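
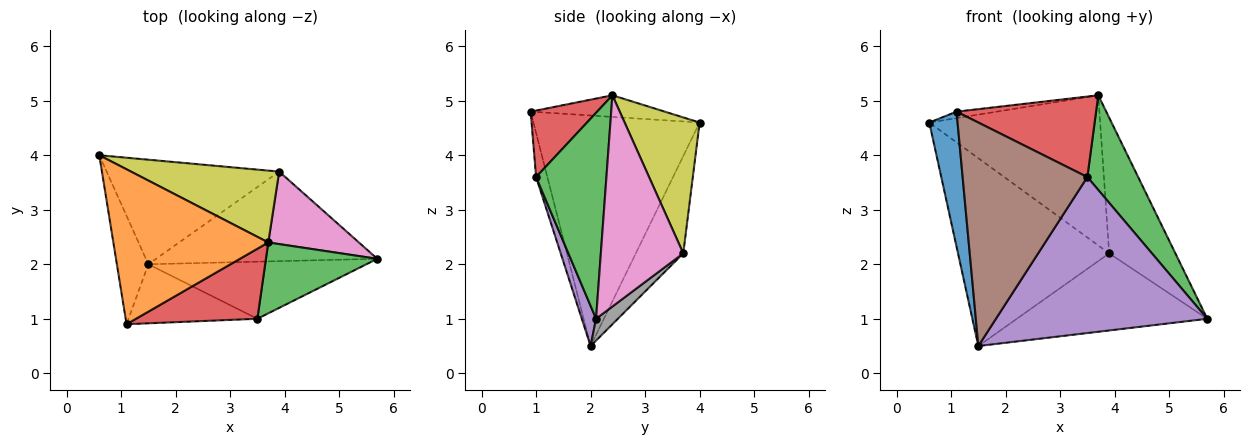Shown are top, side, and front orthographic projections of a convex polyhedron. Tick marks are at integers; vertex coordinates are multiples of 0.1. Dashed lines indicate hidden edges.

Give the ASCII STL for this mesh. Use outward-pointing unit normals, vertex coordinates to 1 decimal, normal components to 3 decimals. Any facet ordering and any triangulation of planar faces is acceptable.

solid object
 facet normal -0.977 -0.166 -0.133
  outer loop
   vertex 1.5 2.0 0.5
   vertex 1.1 0.9 4.8
   vertex 0.6 4.0 4.6
  endloop
 endfacet
 facet normal -0.138 0.042 0.990
  outer loop
   vertex 3.7 2.4 5.1
   vertex 0.6 4.0 4.6
   vertex 1.1 0.9 4.8
  endloop
 endfacet
 facet normal 0.743 -0.536 0.401
  outer loop
   vertex 3.5 1.0 3.6
   vertex 5.7 2.1 1.0
   vertex 3.7 2.4 5.1
  endloop
 endfacet
 facet normal 0.338 -0.710 0.618
  outer loop
   vertex 3.5 1.0 3.6
   vertex 3.7 2.4 5.1
   vertex 1.1 0.9 4.8
  endloop
 endfacet
 facet normal 0.063 -0.937 -0.343
  outer loop
   vertex 3.5 1.0 3.6
   vertex 1.5 2.0 0.5
   vertex 5.7 2.1 1.0
  endloop
 endfacet
 facet normal -0.087 -0.963 -0.254
  outer loop
   vertex 3.5 1.0 3.6
   vertex 1.1 0.9 4.8
   vertex 1.5 2.0 0.5
  endloop
 endfacet
 facet normal 0.739 0.594 0.317
  outer loop
   vertex 3.9 3.7 2.2
   vertex 3.7 2.4 5.1
   vertex 5.7 2.1 1.0
  endloop
 endfacet
 facet normal 0.074 0.651 -0.756
  outer loop
   vertex 3.9 3.7 2.2
   vertex 5.7 2.1 1.0
   vertex 1.5 2.0 0.5
  endloop
 endfacet
 facet normal 0.368 0.839 0.401
  outer loop
   vertex 3.9 3.7 2.2
   vertex 0.6 4.0 4.6
   vertex 3.7 2.4 5.1
  endloop
 endfacet
 facet normal -0.265 0.843 -0.469
  outer loop
   vertex 3.9 3.7 2.2
   vertex 1.5 2.0 0.5
   vertex 0.6 4.0 4.6
  endloop
 endfacet
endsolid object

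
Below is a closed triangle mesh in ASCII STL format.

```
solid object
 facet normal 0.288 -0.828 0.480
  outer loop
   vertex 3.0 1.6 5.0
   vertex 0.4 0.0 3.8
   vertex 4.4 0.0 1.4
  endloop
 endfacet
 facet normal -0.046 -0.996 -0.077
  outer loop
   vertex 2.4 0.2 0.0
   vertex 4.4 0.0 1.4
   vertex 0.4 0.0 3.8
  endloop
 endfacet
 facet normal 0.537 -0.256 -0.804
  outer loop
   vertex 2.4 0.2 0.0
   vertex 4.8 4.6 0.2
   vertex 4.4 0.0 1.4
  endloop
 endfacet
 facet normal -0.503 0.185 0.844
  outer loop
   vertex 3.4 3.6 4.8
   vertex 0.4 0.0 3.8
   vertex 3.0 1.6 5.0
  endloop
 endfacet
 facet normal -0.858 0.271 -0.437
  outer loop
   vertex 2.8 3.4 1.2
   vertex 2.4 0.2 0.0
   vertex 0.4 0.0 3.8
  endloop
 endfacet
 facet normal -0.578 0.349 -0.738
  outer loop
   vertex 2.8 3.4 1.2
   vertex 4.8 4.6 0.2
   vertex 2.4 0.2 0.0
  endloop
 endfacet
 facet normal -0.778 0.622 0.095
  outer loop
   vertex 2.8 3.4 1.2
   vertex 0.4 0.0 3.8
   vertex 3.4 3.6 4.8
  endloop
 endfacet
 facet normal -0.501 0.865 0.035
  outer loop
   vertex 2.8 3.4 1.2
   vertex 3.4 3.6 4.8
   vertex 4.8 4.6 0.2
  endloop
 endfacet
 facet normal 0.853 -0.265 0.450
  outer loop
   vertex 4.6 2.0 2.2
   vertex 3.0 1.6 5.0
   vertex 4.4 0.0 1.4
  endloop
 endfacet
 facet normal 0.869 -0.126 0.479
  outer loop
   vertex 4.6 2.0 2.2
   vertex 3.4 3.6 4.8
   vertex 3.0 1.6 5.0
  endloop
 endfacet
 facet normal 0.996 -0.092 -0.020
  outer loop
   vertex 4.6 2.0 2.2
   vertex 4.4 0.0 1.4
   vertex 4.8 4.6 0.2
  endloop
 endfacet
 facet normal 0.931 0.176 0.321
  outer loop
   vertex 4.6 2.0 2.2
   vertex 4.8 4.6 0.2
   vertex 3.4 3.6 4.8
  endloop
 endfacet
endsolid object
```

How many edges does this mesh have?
18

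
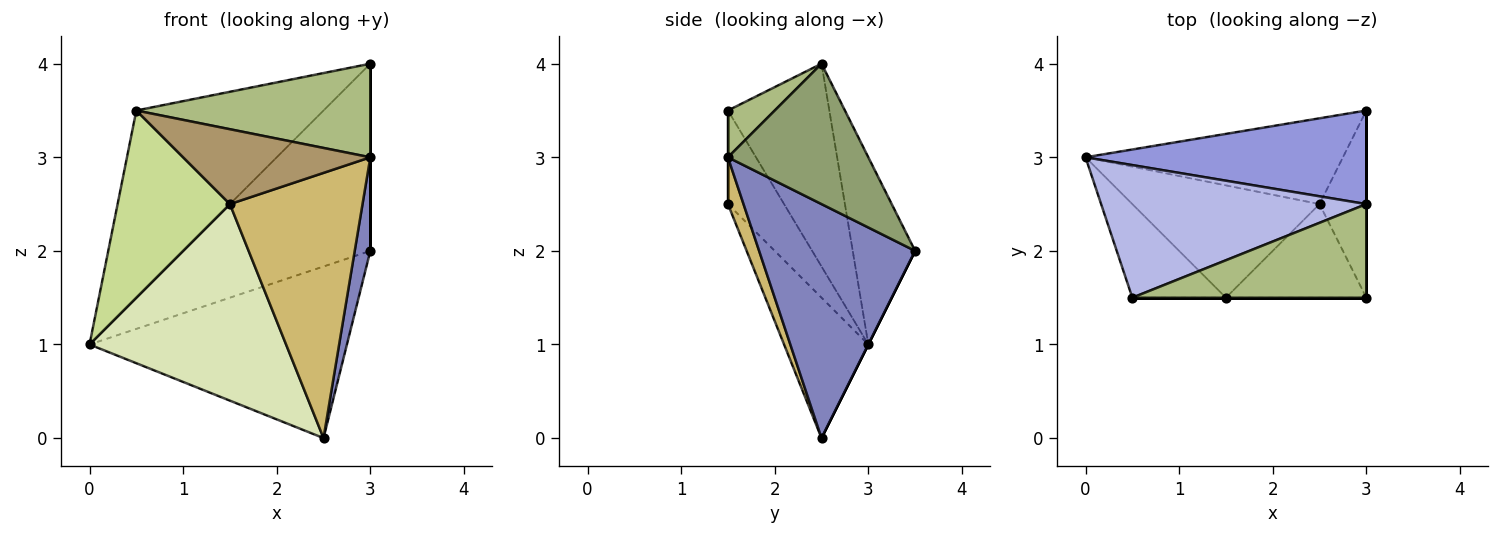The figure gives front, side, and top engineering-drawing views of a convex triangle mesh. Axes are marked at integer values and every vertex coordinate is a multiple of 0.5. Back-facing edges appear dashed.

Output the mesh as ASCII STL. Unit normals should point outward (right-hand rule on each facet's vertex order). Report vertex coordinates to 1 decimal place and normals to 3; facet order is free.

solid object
 facet normal 0.000 0.894 -0.447
  outer loop
   vertex 2.5 2.5 0.0
   vertex 0.0 3.0 1.0
   vertex 3.0 3.5 2.0
  endloop
 endfacet
 facet normal 0.976 -0.098 -0.195
  outer loop
   vertex 3.0 1.5 3.0
   vertex 2.5 2.5 0.0
   vertex 3.0 3.5 2.0
  endloop
 endfacet
 facet normal -0.286 0.857 0.429
  outer loop
   vertex 3.0 2.5 4.0
   vertex 3.0 3.5 2.0
   vertex 0.0 3.0 1.0
  endloop
 endfacet
 facet normal -0.404 0.746 0.529
  outer loop
   vertex 3.0 2.5 4.0
   vertex 0.0 3.0 1.0
   vertex 0.5 1.5 3.5
  endloop
 endfacet
 facet normal 1.000 0.000 0.000
  outer loop
   vertex 3.0 2.5 4.0
   vertex 3.0 1.5 3.0
   vertex 3.0 3.5 2.0
  endloop
 endfacet
 facet normal 0.140 -0.700 0.700
  outer loop
   vertex 3.0 2.5 4.0
   vertex 0.5 1.5 3.5
   vertex 3.0 1.5 3.0
  endloop
 endfacet
 facet normal -0.408 -0.816 -0.408
  outer loop
   vertex 1.5 1.5 2.5
   vertex 0.5 1.5 3.5
   vertex 0.0 3.0 1.0
  endloop
 endfacet
 facet normal -0.349 -0.814 -0.465
  outer loop
   vertex 1.5 1.5 2.5
   vertex 0.0 3.0 1.0
   vertex 2.5 2.5 0.0
  endloop
 endfacet
 facet normal 0.000 -1.000 0.000
  outer loop
   vertex 1.5 1.5 2.5
   vertex 3.0 1.5 3.0
   vertex 0.5 1.5 3.5
  endloop
 endfacet
 facet normal 0.110 -0.937 -0.331
  outer loop
   vertex 1.5 1.5 2.5
   vertex 2.5 2.5 0.0
   vertex 3.0 1.5 3.0
  endloop
 endfacet
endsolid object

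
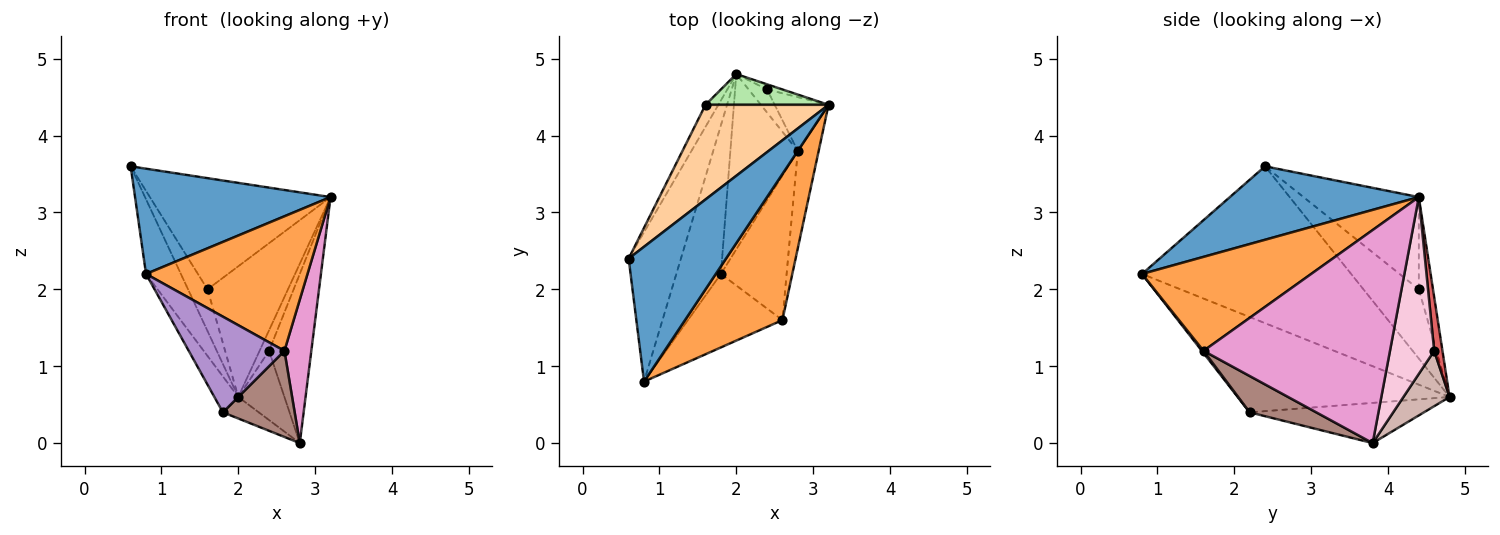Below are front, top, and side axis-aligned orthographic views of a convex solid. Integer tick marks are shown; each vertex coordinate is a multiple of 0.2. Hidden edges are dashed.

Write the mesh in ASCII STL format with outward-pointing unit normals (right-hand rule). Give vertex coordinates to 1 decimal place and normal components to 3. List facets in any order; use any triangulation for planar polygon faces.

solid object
 facet normal 0.511 -0.529 0.678
  outer loop
   vertex 0.8 0.8 2.2
   vertex 3.2 4.4 3.2
   vertex 0.6 2.4 3.6
  endloop
 endfacet
 facet normal -0.937 0.156 -0.312
  outer loop
   vertex 2.0 4.8 0.6
   vertex 0.8 0.8 2.2
   vertex 0.6 2.4 3.6
  endloop
 endfacet
 facet normal 0.579 -0.552 0.600
  outer loop
   vertex 2.6 1.6 1.2
   vertex 3.2 4.4 3.2
   vertex 0.8 0.8 2.2
  endloop
 endfacet
 facet normal -0.437 0.685 0.583
  outer loop
   vertex 1.6 4.4 2.0
   vertex 0.6 2.4 3.6
   vertex 3.2 4.4 3.2
  endloop
 endfacet
 facet normal -0.929 0.327 -0.172
  outer loop
   vertex 1.6 4.4 2.0
   vertex 2.0 4.8 0.6
   vertex 0.6 2.4 3.6
  endloop
 endfacet
 facet normal -0.169 0.959 0.226
  outer loop
   vertex 1.6 4.4 2.0
   vertex 3.2 4.4 3.2
   vertex 2.0 4.8 0.6
  endloop
 endfacet
 facet normal 0.647 0.740 -0.185
  outer loop
   vertex 2.4 4.6 1.2
   vertex 2.0 4.8 0.6
   vertex 3.2 4.4 3.2
  endloop
 endfacet
 facet normal -0.901 0.102 -0.421
  outer loop
   vertex 1.8 2.2 0.4
   vertex 0.8 0.8 2.2
   vertex 2.0 4.8 0.6
  endloop
 endfacet
 facet normal 0.014 -0.793 -0.609
  outer loop
   vertex 1.8 2.2 0.4
   vertex 2.6 1.6 1.2
   vertex 0.8 0.8 2.2
  endloop
 endfacet
 facet normal -0.509 0.105 -0.854
  outer loop
   vertex 2.8 3.8 0.0
   vertex 1.8 2.2 0.4
   vertex 2.0 4.8 0.6
  endloop
 endfacet
 facet normal 0.429 -0.462 -0.776
  outer loop
   vertex 2.8 3.8 0.0
   vertex 2.6 1.6 1.2
   vertex 1.8 2.2 0.4
  endloop
 endfacet
 facet normal 0.688 0.688 -0.229
  outer loop
   vertex 2.8 3.8 0.0
   vertex 2.0 4.8 0.6
   vertex 2.4 4.6 1.2
  endloop
 endfacet
 facet normal 0.985 -0.142 -0.096
  outer loop
   vertex 2.8 3.8 0.0
   vertex 3.2 4.4 3.2
   vertex 2.6 1.6 1.2
  endloop
 endfacet
 facet normal 0.706 0.675 -0.215
  outer loop
   vertex 2.8 3.8 0.0
   vertex 2.4 4.6 1.2
   vertex 3.2 4.4 3.2
  endloop
 endfacet
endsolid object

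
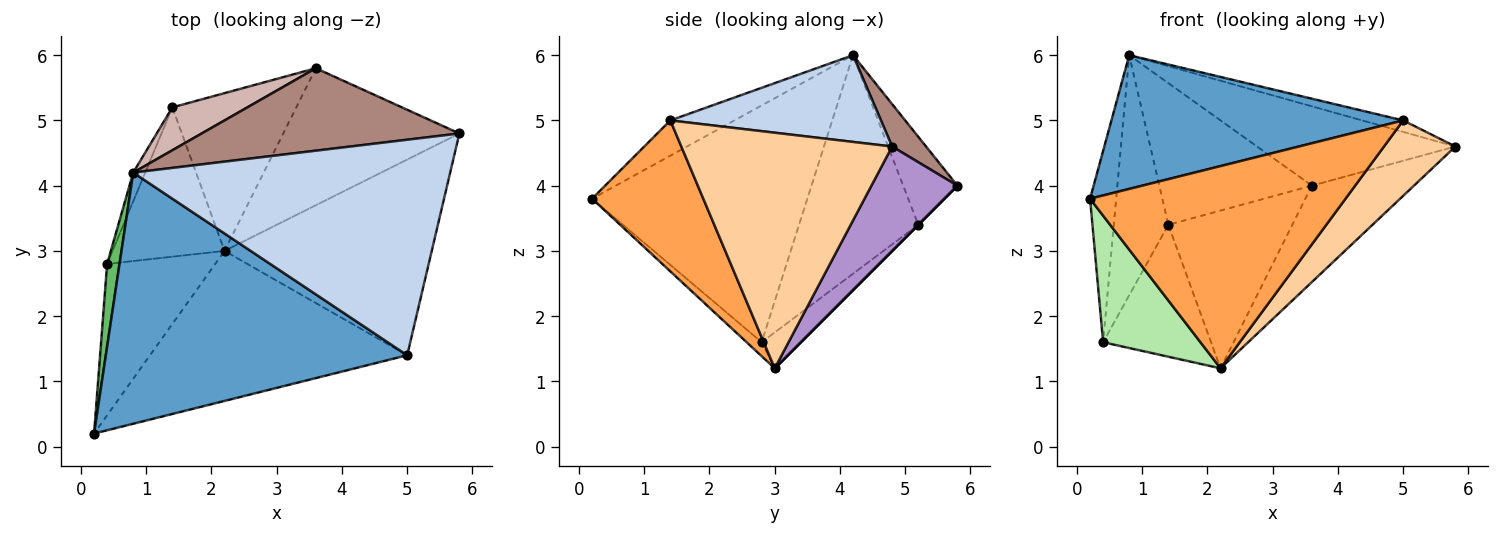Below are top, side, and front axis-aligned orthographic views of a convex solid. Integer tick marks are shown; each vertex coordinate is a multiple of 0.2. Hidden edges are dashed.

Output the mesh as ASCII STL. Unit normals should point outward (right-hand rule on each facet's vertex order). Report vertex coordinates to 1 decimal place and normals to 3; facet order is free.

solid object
 facet normal -0.103 -0.468 0.878
  outer loop
   vertex 5.0 1.4 5.0
   vertex 0.8 4.2 6.0
   vertex 0.2 0.2 3.8
  endloop
 endfacet
 facet normal 0.264 0.051 0.963
  outer loop
   vertex 5.0 1.4 5.0
   vertex 5.8 4.8 4.6
   vertex 0.8 4.2 6.0
  endloop
 endfacet
 facet normal 0.330 -0.758 -0.562
  outer loop
   vertex 5.0 1.4 5.0
   vertex 0.2 0.2 3.8
   vertex 2.2 3.0 1.2
  endloop
 endfacet
 facet normal 0.728 -0.247 -0.640
  outer loop
   vertex 5.0 1.4 5.0
   vertex 2.2 3.0 1.2
   vertex 5.8 4.8 4.6
  endloop
 endfacet
 facet normal -0.991 0.120 0.052
  outer loop
   vertex 0.4 2.8 1.6
   vertex 0.2 0.2 3.8
   vertex 0.8 4.2 6.0
  endloop
 endfacet
 facet normal -0.099 -0.638 -0.763
  outer loop
   vertex 0.4 2.8 1.6
   vertex 2.2 3.0 1.2
   vertex 0.2 0.2 3.8
  endloop
 endfacet
 facet normal -0.908 0.416 -0.050
  outer loop
   vertex 1.4 5.2 3.4
   vertex 0.4 2.8 1.6
   vertex 0.8 4.2 6.0
  endloop
 endfacet
 facet normal -0.233 0.644 -0.729
  outer loop
   vertex 1.4 5.2 3.4
   vertex 2.2 3.0 1.2
   vertex 0.4 2.8 1.6
  endloop
 endfacet
 facet normal 0.436 0.518 -0.736
  outer loop
   vertex 3.6 5.8 4.0
   vertex 5.8 4.8 4.6
   vertex 2.2 3.0 1.2
  endloop
 endfacet
 facet normal 0.000 0.707 -0.707
  outer loop
   vertex 3.6 5.8 4.0
   vertex 2.2 3.0 1.2
   vertex 1.4 5.2 3.4
  endloop
 endfacet
 facet normal 0.118 0.688 0.716
  outer loop
   vertex 3.6 5.8 4.0
   vertex 0.8 4.2 6.0
   vertex 5.8 4.8 4.6
  endloop
 endfacet
 facet normal -0.322 0.906 0.274
  outer loop
   vertex 3.6 5.8 4.0
   vertex 1.4 5.2 3.4
   vertex 0.8 4.2 6.0
  endloop
 endfacet
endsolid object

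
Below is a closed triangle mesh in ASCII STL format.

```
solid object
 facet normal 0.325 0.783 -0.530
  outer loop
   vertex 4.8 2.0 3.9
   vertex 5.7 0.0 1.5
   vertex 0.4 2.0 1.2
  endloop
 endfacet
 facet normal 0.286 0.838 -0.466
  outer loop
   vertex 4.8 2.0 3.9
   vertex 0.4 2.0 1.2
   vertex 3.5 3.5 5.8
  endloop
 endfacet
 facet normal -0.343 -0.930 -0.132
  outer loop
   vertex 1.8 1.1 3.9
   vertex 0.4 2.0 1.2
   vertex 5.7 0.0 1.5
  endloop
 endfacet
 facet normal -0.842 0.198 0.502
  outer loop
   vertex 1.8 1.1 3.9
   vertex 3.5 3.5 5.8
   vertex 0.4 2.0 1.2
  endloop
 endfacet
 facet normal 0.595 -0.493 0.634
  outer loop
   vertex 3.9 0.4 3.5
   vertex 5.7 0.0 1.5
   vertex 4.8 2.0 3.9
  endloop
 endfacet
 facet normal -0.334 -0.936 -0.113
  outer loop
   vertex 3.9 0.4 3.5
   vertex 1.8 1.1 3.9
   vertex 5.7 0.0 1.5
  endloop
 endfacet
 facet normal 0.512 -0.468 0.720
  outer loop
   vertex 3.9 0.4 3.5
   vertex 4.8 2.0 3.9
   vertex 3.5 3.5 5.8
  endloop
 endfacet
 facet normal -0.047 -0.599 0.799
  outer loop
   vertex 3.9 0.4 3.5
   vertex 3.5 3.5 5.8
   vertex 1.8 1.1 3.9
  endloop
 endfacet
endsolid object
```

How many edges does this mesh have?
12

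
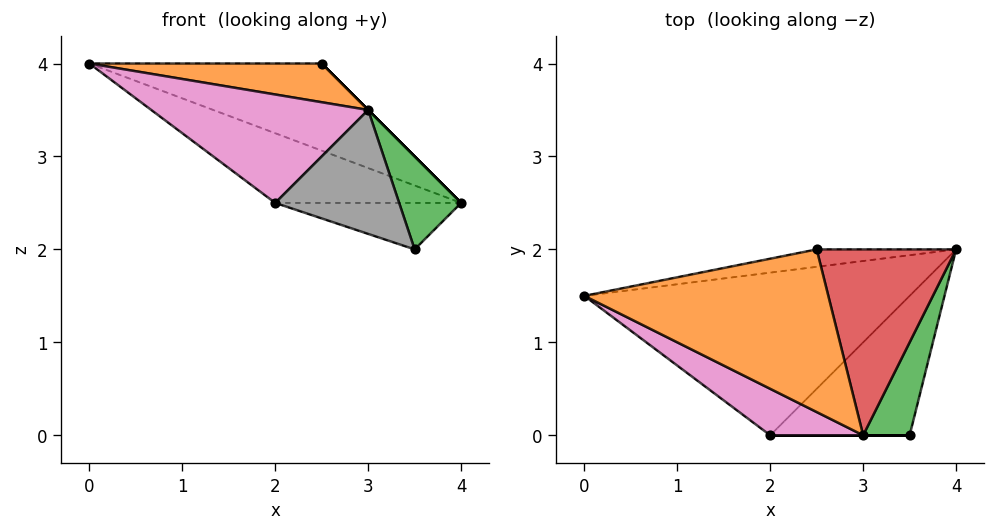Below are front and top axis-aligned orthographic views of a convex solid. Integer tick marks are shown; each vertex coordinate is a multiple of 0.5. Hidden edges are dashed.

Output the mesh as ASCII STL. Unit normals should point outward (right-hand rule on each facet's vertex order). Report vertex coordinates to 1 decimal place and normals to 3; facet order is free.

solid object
 facet normal -0.192 0.962 -0.192
  outer loop
   vertex 2.5 2.0 4.0
   vertex 4.0 2.0 2.5
   vertex 0.0 1.5 4.0
  endloop
 endfacet
 facet normal 0.046 -0.231 0.972
  outer loop
   vertex 3.0 0.0 3.5
   vertex 2.5 2.0 4.0
   vertex 0.0 1.5 4.0
  endloop
 endfacet
 facet normal 0.905 -0.302 0.302
  outer loop
   vertex 3.0 0.0 3.5
   vertex 3.5 0.0 2.0
   vertex 4.0 2.0 2.5
  endloop
 endfacet
 facet normal 0.707 0.000 0.707
  outer loop
   vertex 3.0 0.0 3.5
   vertex 4.0 2.0 2.5
   vertex 2.5 2.0 4.0
  endloop
 endfacet
 facet normal -0.367 0.367 -0.855
  outer loop
   vertex 2.0 0.0 2.5
   vertex 0.0 1.5 4.0
   vertex 4.0 2.0 2.5
  endloop
 endfacet
 facet normal -0.302 0.302 -0.905
  outer loop
   vertex 2.0 0.0 2.5
   vertex 4.0 2.0 2.5
   vertex 3.5 0.0 2.0
  endloop
 endfacet
 facet normal -0.367 -0.855 0.367
  outer loop
   vertex 2.0 0.0 2.5
   vertex 3.0 0.0 3.5
   vertex 0.0 1.5 4.0
  endloop
 endfacet
 facet normal 0.000 -1.000 0.000
  outer loop
   vertex 2.0 0.0 2.5
   vertex 3.5 0.0 2.0
   vertex 3.0 0.0 3.5
  endloop
 endfacet
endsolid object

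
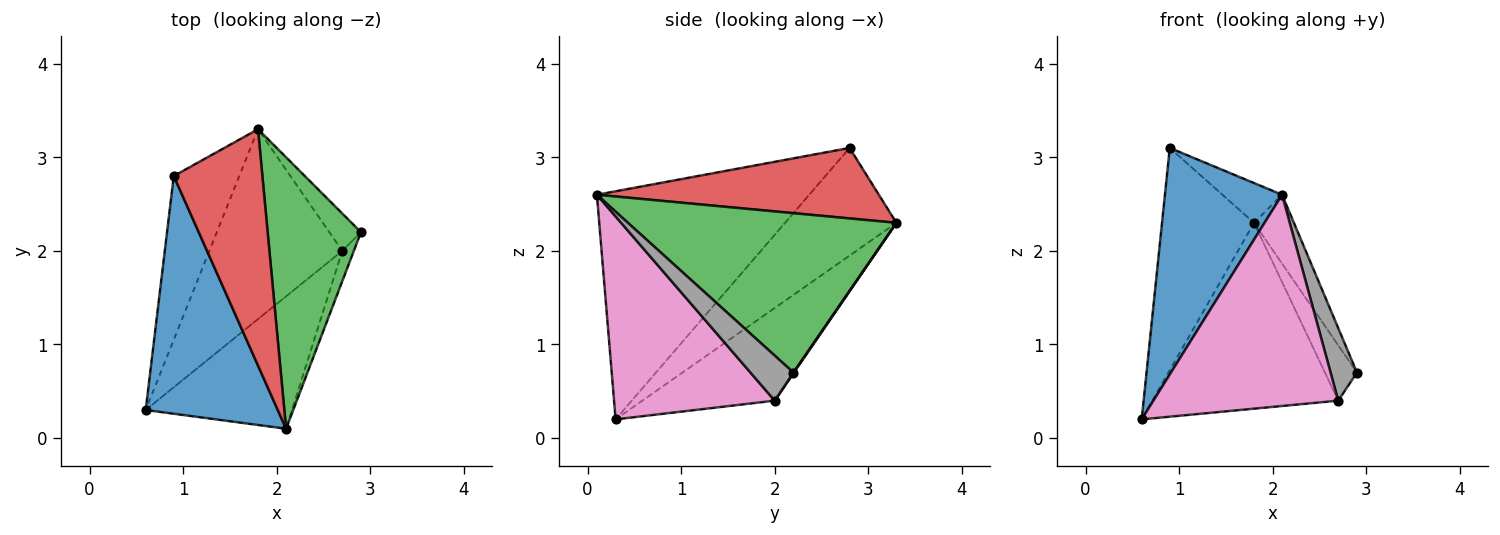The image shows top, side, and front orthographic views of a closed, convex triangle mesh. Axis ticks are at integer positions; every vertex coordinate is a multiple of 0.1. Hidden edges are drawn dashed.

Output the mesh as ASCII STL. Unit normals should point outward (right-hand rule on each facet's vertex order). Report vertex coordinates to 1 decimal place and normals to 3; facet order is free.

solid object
 facet normal -0.781 -0.431 0.452
  outer loop
   vertex 2.1 0.1 2.6
   vertex 0.9 2.8 3.1
   vertex 0.6 0.3 0.2
  endloop
 endfacet
 facet normal -0.698 0.577 -0.425
  outer loop
   vertex 1.8 3.3 2.3
   vertex 0.6 0.3 0.2
   vertex 0.9 2.8 3.1
  endloop
 endfacet
 facet normal 0.856 0.127 0.501
  outer loop
   vertex 1.8 3.3 2.3
   vertex 2.1 0.1 2.6
   vertex 2.9 2.2 0.7
  endloop
 endfacet
 facet normal 0.617 0.131 0.776
  outer loop
   vertex 1.8 3.3 2.3
   vertex 0.9 2.8 3.1
   vertex 2.1 0.1 2.6
  endloop
 endfacet
 facet normal -0.446 0.626 -0.640
  outer loop
   vertex 2.7 2.0 0.4
   vertex 0.6 0.3 0.2
   vertex 1.8 3.3 2.3
  endloop
 endfacet
 facet normal 0.013 0.828 -0.561
  outer loop
   vertex 2.7 2.0 0.4
   vertex 1.8 3.3 2.3
   vertex 2.9 2.2 0.7
  endloop
 endfacet
 facet normal 0.593 -0.682 -0.428
  outer loop
   vertex 2.7 2.0 0.4
   vertex 2.1 0.1 2.6
   vertex 0.6 0.3 0.2
  endloop
 endfacet
 facet normal 0.832 -0.511 -0.214
  outer loop
   vertex 2.7 2.0 0.4
   vertex 2.9 2.2 0.7
   vertex 2.1 0.1 2.6
  endloop
 endfacet
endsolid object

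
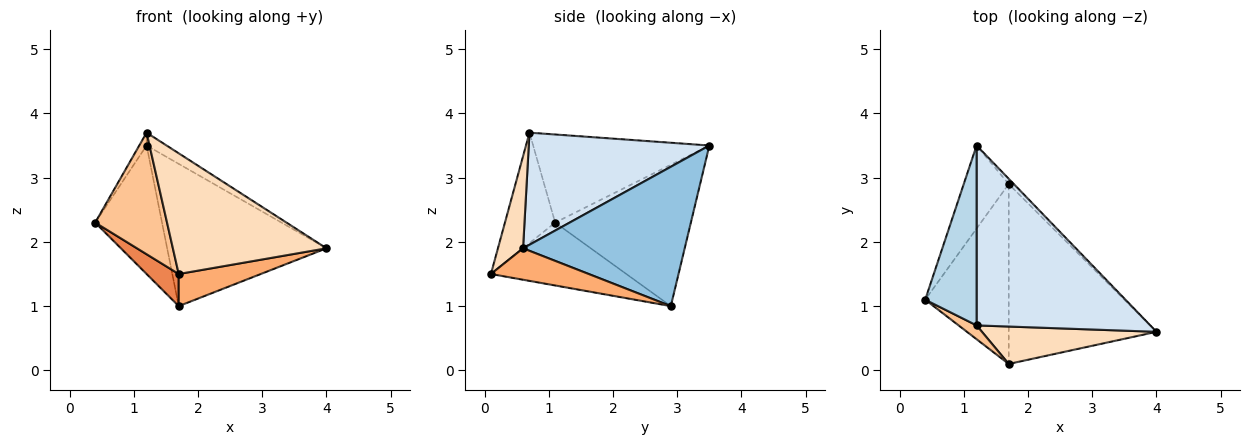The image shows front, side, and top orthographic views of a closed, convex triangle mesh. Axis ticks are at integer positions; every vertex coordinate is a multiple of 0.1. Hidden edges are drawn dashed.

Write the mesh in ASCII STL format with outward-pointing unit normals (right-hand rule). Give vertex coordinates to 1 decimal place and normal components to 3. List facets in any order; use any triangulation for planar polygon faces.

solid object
 facet normal -0.863 0.425 -0.274
  outer loop
   vertex 1.7 2.9 1.0
   vertex 0.4 1.1 2.3
   vertex 1.2 3.5 3.5
  endloop
 endfacet
 facet normal 0.712 0.702 -0.026
  outer loop
   vertex 1.7 2.9 1.0
   vertex 1.2 3.5 3.5
   vertex 4.0 0.6 1.9
  endloop
 endfacet
 facet normal -0.863 0.036 0.504
  outer loop
   vertex 1.2 0.7 3.7
   vertex 1.2 3.5 3.5
   vertex 0.4 1.1 2.3
  endloop
 endfacet
 facet normal 0.541 0.060 0.839
  outer loop
   vertex 1.2 0.7 3.7
   vertex 4.0 0.6 1.9
   vertex 1.2 3.5 3.5
  endloop
 endfacet
 facet normal -0.595 -0.141 -0.791
  outer loop
   vertex 1.7 0.1 1.5
   vertex 0.4 1.1 2.3
   vertex 1.7 2.9 1.0
  endloop
 endfacet
 facet normal 0.205 -0.172 -0.964
  outer loop
   vertex 1.7 0.1 1.5
   vertex 1.7 2.9 1.0
   vertex 4.0 0.6 1.9
  endloop
 endfacet
 facet normal -0.571 -0.816 0.093
  outer loop
   vertex 1.7 0.1 1.5
   vertex 1.2 0.7 3.7
   vertex 0.4 1.1 2.3
  endloop
 endfacet
 facet normal 0.154 -0.944 0.292
  outer loop
   vertex 1.7 0.1 1.5
   vertex 4.0 0.6 1.9
   vertex 1.2 0.7 3.7
  endloop
 endfacet
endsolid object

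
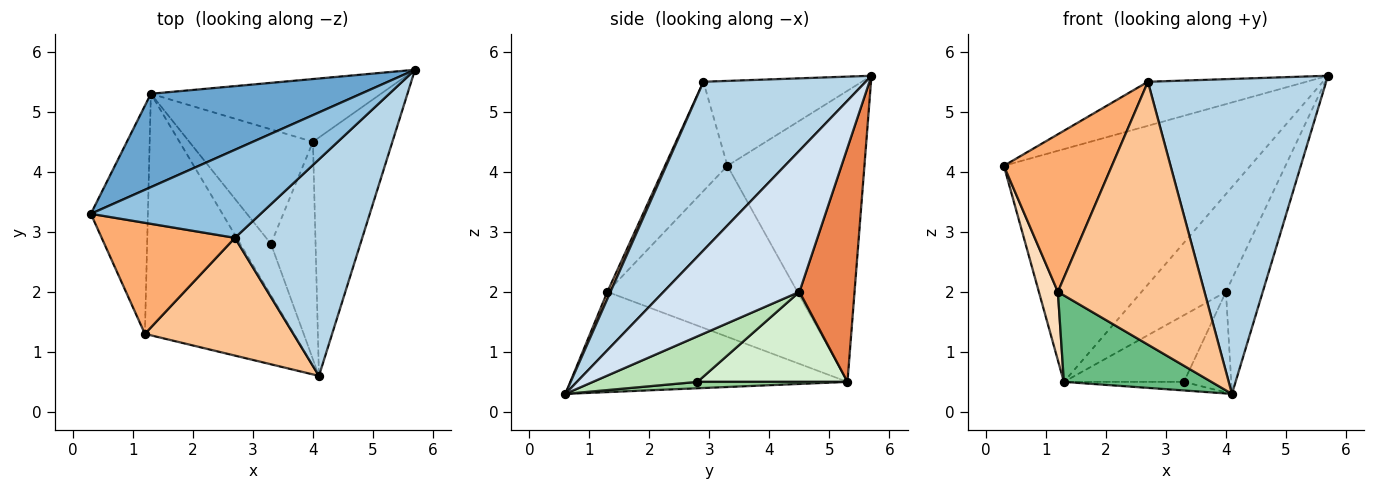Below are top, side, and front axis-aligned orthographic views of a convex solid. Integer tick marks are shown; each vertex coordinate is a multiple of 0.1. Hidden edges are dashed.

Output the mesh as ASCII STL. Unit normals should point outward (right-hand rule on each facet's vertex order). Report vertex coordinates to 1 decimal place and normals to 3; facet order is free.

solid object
 facet normal -0.458 0.825 0.331
  outer loop
   vertex 1.3 5.3 0.5
   vertex 0.3 3.3 4.1
   vertex 5.7 5.7 5.6
  endloop
 endfacet
 facet normal -0.408 0.408 0.816
  outer loop
   vertex 2.7 2.9 5.5
   vertex 5.7 5.7 5.6
   vertex 0.3 3.3 4.1
  endloop
 endfacet
 facet normal 0.600 -0.659 0.453
  outer loop
   vertex 2.7 2.9 5.5
   vertex 4.1 0.6 0.3
   vertex 5.7 5.7 5.6
  endloop
 endfacet
 facet normal 0.848 0.230 -0.477
  outer loop
   vertex 4.0 4.5 2.0
   vertex 5.7 5.7 5.6
   vertex 4.1 0.6 0.3
  endloop
 endfacet
 facet normal 0.481 0.738 -0.473
  outer loop
   vertex 4.0 4.5 2.0
   vertex 1.3 5.3 0.5
   vertex 5.7 5.7 5.6
  endloop
 endfacet
 facet normal -0.427 -0.739 0.521
  outer loop
   vertex 1.2 1.3 2.0
   vertex 2.7 2.9 5.5
   vertex 0.3 3.3 4.1
  endloop
 endfacet
 facet normal 0.019 -0.912 0.409
  outer loop
   vertex 1.2 1.3 2.0
   vertex 4.1 0.6 0.3
   vertex 2.7 2.9 5.5
  endloop
 endfacet
 facet normal -0.944 -0.094 -0.315
  outer loop
   vertex 1.2 1.3 2.0
   vertex 0.3 3.3 4.1
   vertex 1.3 5.3 0.5
  endloop
 endfacet
 facet normal -0.535 -0.285 -0.795
  outer loop
   vertex 1.2 1.3 2.0
   vertex 1.3 5.3 0.5
   vertex 4.1 0.6 0.3
  endloop
 endfacet
 facet normal 0.201 0.161 -0.966
  outer loop
   vertex 3.3 2.8 0.5
   vertex 4.1 0.6 0.3
   vertex 1.3 5.3 0.5
  endloop
 endfacet
 facet normal 0.680 0.308 -0.666
  outer loop
   vertex 3.3 2.8 0.5
   vertex 4.0 4.5 2.0
   vertex 4.1 0.6 0.3
  endloop
 endfacet
 facet normal 0.533 0.426 -0.731
  outer loop
   vertex 3.3 2.8 0.5
   vertex 1.3 5.3 0.5
   vertex 4.0 4.5 2.0
  endloop
 endfacet
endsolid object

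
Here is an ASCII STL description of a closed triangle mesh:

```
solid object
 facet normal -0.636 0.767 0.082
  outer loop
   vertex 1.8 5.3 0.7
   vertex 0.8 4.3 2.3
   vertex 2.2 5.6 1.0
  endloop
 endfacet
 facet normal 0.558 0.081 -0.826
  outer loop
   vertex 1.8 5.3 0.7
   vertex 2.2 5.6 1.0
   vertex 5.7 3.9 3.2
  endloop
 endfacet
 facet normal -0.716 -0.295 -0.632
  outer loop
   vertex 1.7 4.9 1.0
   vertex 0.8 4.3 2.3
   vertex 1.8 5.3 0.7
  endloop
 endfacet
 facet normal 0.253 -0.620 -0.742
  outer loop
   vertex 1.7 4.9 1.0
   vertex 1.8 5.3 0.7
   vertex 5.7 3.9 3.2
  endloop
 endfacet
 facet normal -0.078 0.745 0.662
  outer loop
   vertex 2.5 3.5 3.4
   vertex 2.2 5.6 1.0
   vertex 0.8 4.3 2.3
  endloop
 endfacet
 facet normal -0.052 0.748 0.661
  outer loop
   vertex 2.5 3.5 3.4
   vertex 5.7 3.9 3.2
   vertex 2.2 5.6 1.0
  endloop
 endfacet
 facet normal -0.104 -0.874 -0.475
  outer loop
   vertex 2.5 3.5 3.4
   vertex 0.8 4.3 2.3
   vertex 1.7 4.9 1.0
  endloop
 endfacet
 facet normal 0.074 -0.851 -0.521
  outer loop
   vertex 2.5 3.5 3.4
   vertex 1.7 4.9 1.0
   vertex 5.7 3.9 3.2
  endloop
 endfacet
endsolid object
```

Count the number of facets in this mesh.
8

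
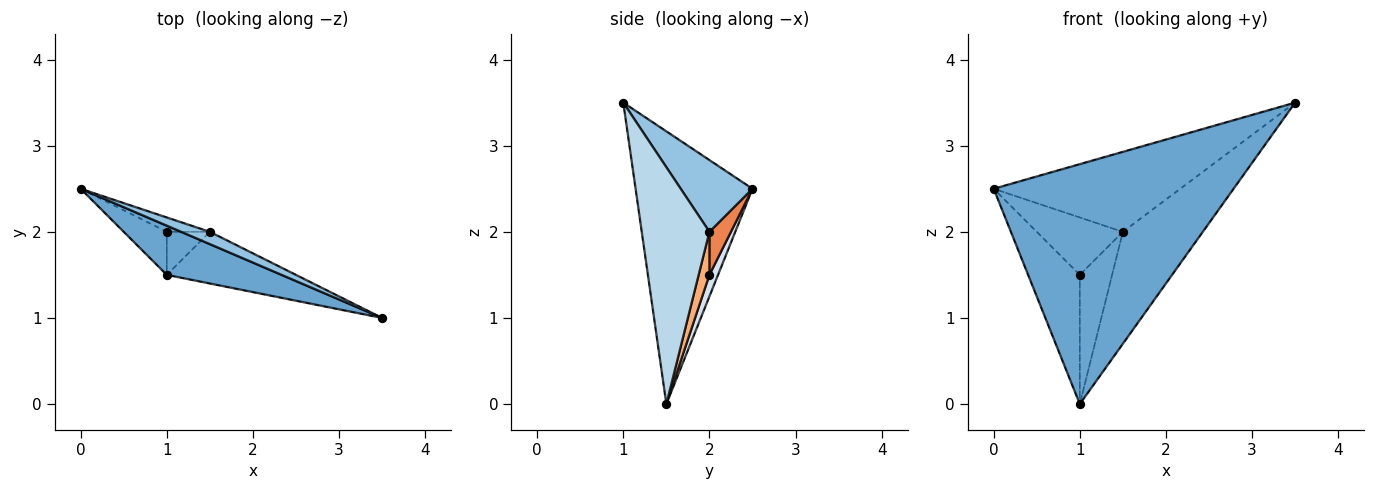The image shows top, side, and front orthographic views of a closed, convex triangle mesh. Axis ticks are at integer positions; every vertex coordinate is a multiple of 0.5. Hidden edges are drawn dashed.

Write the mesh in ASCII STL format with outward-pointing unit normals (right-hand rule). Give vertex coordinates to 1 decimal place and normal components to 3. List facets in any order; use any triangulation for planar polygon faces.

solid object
 facet normal -0.431 -0.884 0.181
  outer loop
   vertex 1.0 1.5 0.0
   vertex 3.5 1.0 3.5
   vertex 0.0 2.5 2.5
  endloop
 endfacet
 facet normal 0.355 0.924 0.142
  outer loop
   vertex 1.5 2.0 2.0
   vertex 0.0 2.5 2.5
   vertex 3.5 1.0 3.5
  endloop
 endfacet
 facet normal 0.609 0.720 -0.332
  outer loop
   vertex 1.5 2.0 2.0
   vertex 3.5 1.0 3.5
   vertex 1.0 1.5 0.0
  endloop
 endfacet
 facet normal 0.156 0.937 -0.312
  outer loop
   vertex 1.0 2.0 1.5
   vertex 1.0 1.5 0.0
   vertex 0.0 2.5 2.5
  endloop
 endfacet
 facet normal 0.236 0.943 -0.236
  outer loop
   vertex 1.0 2.0 1.5
   vertex 0.0 2.5 2.5
   vertex 1.5 2.0 2.0
  endloop
 endfacet
 facet normal 0.302 0.905 -0.302
  outer loop
   vertex 1.0 2.0 1.5
   vertex 1.5 2.0 2.0
   vertex 1.0 1.5 0.0
  endloop
 endfacet
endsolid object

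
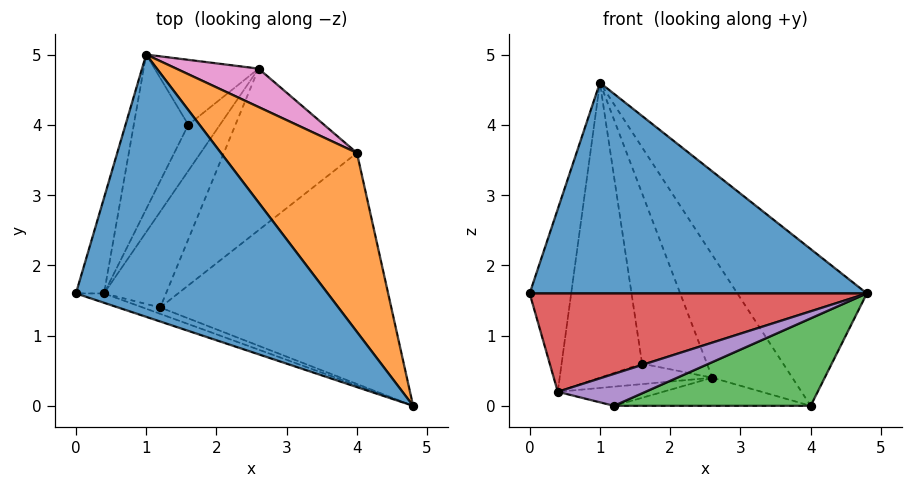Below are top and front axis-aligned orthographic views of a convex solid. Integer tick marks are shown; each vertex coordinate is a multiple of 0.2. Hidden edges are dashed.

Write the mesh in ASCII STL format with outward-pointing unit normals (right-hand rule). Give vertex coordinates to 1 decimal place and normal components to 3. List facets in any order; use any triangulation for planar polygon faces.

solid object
 facet normal -0.204 -0.613 0.763
  outer loop
   vertex 1.0 5.0 4.6
   vertex 0.0 1.6 1.6
   vertex 4.8 0.0 1.6
  endloop
 endfacet
 facet normal 0.825 0.372 0.425
  outer loop
   vertex 4.0 3.6 0.0
   vertex 1.0 5.0 4.6
   vertex 4.8 0.0 1.6
  endloop
 endfacet
 facet normal 0.268 -0.341 -0.901
  outer loop
   vertex 4.0 3.6 0.0
   vertex 4.8 0.0 1.6
   vertex 1.2 1.4 0.0
  endloop
 endfacet
 facet normal -0.315 -0.945 -0.090
  outer loop
   vertex 0.4 1.6 0.2
   vertex 4.8 0.0 1.6
   vertex 0.0 1.6 1.6
  endloop
 endfacet
 facet normal -0.282 -0.941 -0.188
  outer loop
   vertex 0.4 1.6 0.2
   vertex 1.2 1.4 0.0
   vertex 4.8 0.0 1.6
  endloop
 endfacet
 facet normal -0.851 0.465 -0.243
  outer loop
   vertex 0.4 1.6 0.2
   vertex 0.0 1.6 1.6
   vertex 1.0 5.0 4.6
  endloop
 endfacet
 facet normal 0.670 0.708 0.222
  outer loop
   vertex 2.6 4.8 0.4
   vertex 1.0 5.0 4.6
   vertex 4.0 3.6 0.0
  endloop
 endfacet
 facet normal -0.133 0.170 -0.976
  outer loop
   vertex 2.6 4.8 0.4
   vertex 4.0 3.6 0.0
   vertex 1.2 1.4 0.0
  endloop
 endfacet
 facet normal -0.192 0.192 -0.962
  outer loop
   vertex 2.6 4.8 0.4
   vertex 1.2 1.4 0.0
   vertex 0.4 1.6 0.2
  endloop
 endfacet
 facet normal -0.850 0.466 -0.244
  outer loop
   vertex 1.6 4.0 0.6
   vertex 0.4 1.6 0.2
   vertex 1.0 5.0 4.6
  endloop
 endfacet
 facet normal -0.633 0.723 -0.276
  outer loop
   vertex 1.6 4.0 0.6
   vertex 1.0 5.0 4.6
   vertex 2.6 4.8 0.4
  endloop
 endfacet
 facet normal -0.453 0.362 -0.815
  outer loop
   vertex 1.6 4.0 0.6
   vertex 2.6 4.8 0.4
   vertex 0.4 1.6 0.2
  endloop
 endfacet
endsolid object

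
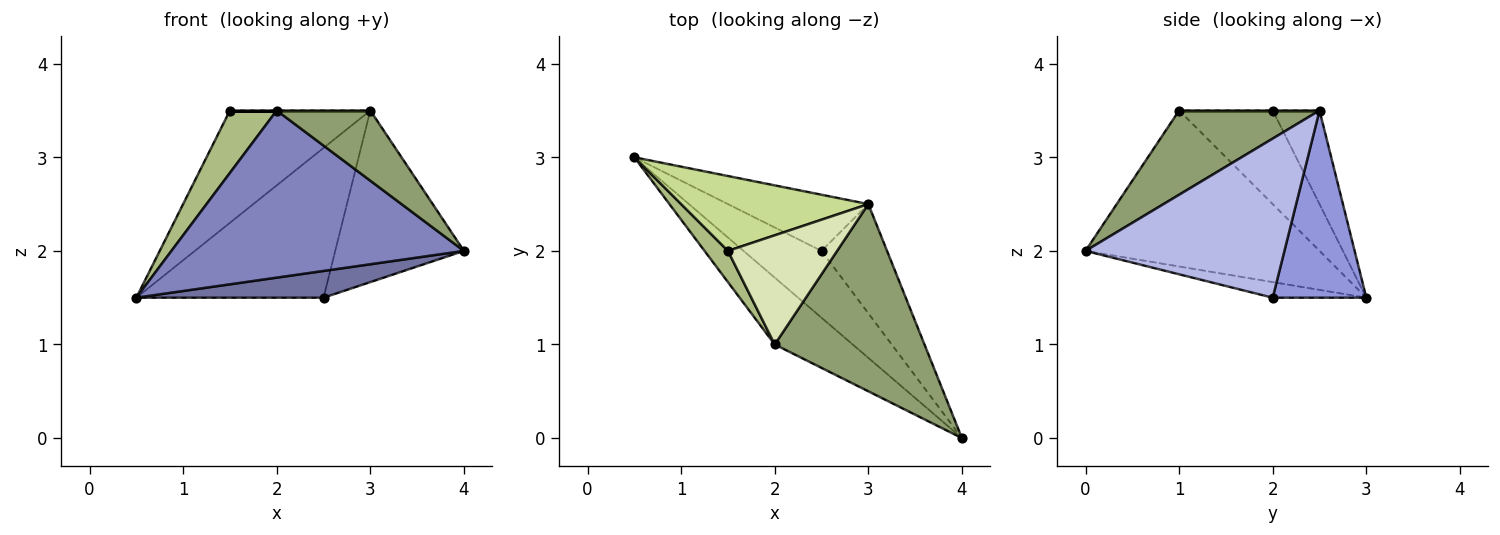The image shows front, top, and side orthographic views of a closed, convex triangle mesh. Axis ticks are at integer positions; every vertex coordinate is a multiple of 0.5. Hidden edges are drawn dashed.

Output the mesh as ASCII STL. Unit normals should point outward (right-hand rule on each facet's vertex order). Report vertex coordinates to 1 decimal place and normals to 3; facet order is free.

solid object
 facet normal -0.183 -0.365 -0.913
  outer loop
   vertex 2.5 2.0 1.5
   vertex 4.0 0.0 2.0
   vertex 0.5 3.0 1.5
  endloop
 endfacet
 facet normal -0.596 -0.745 -0.298
  outer loop
   vertex 2.0 1.0 3.5
   vertex 0.5 3.0 1.5
   vertex 4.0 0.0 2.0
  endloop
 endfacet
 facet normal 0.424 0.848 -0.318
  outer loop
   vertex 3.0 2.5 3.5
   vertex 2.5 2.0 1.5
   vertex 0.5 3.0 1.5
  endloop
 endfacet
 facet normal 0.793 0.513 -0.327
  outer loop
   vertex 3.0 2.5 3.5
   vertex 4.0 0.0 2.0
   vertex 2.5 2.0 1.5
  endloop
 endfacet
 facet normal 0.466 -0.311 0.828
  outer loop
   vertex 3.0 2.5 3.5
   vertex 2.0 1.0 3.5
   vertex 4.0 0.0 2.0
  endloop
 endfacet
 facet normal -0.873 -0.436 0.218
  outer loop
   vertex 1.5 2.0 3.5
   vertex 0.5 3.0 1.5
   vertex 2.0 1.0 3.5
  endloop
 endfacet
 facet normal -0.267 0.802 0.535
  outer loop
   vertex 1.5 2.0 3.5
   vertex 3.0 2.5 3.5
   vertex 0.5 3.0 1.5
  endloop
 endfacet
 facet normal 0.000 0.000 1.000
  outer loop
   vertex 1.5 2.0 3.5
   vertex 2.0 1.0 3.5
   vertex 3.0 2.5 3.5
  endloop
 endfacet
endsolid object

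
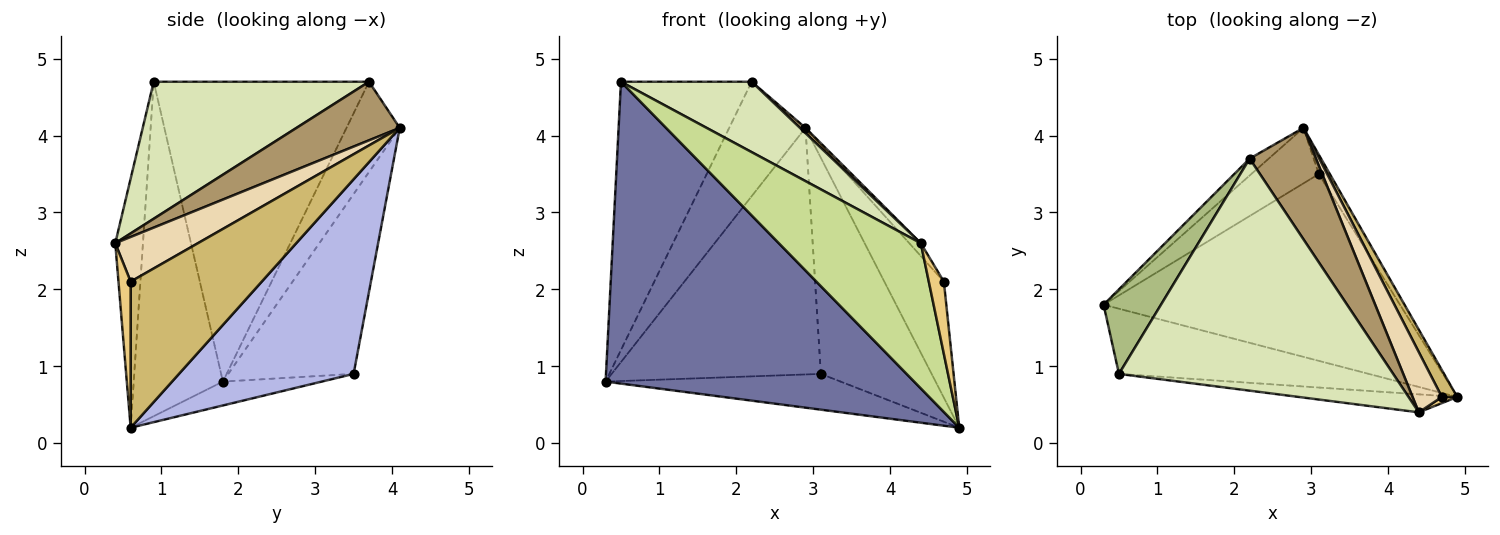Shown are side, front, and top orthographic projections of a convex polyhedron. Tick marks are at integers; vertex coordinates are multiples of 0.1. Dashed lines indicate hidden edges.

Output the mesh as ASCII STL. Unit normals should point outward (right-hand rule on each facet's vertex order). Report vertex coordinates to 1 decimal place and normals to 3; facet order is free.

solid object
 facet normal -0.272 -0.941 -0.203
  outer loop
   vertex 0.5 0.9 4.7
   vertex 0.3 1.8 0.8
   vertex 4.9 0.6 0.2
  endloop
 endfacet
 facet normal -0.079 0.187 -0.979
  outer loop
   vertex 3.1 3.5 0.9
   vertex 4.9 0.6 0.2
   vertex 0.3 1.8 0.8
  endloop
 endfacet
 facet normal -0.505 0.842 -0.189
  outer loop
   vertex 3.1 3.5 0.9
   vertex 0.3 1.8 0.8
   vertex 2.9 4.1 4.1
  endloop
 endfacet
 facet normal 0.843 0.535 -0.048
  outer loop
   vertex 3.1 3.5 0.9
   vertex 2.9 4.1 4.1
   vertex 4.9 0.6 0.2
  endloop
 endfacet
 facet normal -0.568 0.814 -0.120
  outer loop
   vertex 2.2 3.7 4.7
   vertex 2.9 4.1 4.1
   vertex 0.3 1.8 0.8
  endloop
 endfacet
 facet normal -0.844 0.512 0.161
  outer loop
   vertex 2.2 3.7 4.7
   vertex 0.3 1.8 0.8
   vertex 0.5 0.9 4.7
  endloop
 endfacet
 facet normal -0.190 -0.974 -0.121
  outer loop
   vertex 4.4 0.4 2.6
   vertex 0.5 0.9 4.7
   vertex 4.9 0.6 0.2
  endloop
 endfacet
 facet normal 0.431 -0.262 0.863
  outer loop
   vertex 4.4 0.4 2.6
   vertex 2.2 3.7 4.7
   vertex 0.5 0.9 4.7
  endloop
 endfacet
 facet normal 0.662 -0.035 0.749
  outer loop
   vertex 4.4 0.4 2.6
   vertex 2.9 4.1 4.1
   vertex 2.2 3.7 4.7
  endloop
 endfacet
 facet normal 0.906 0.412 0.095
  outer loop
   vertex 4.7 0.6 2.1
   vertex 4.9 0.6 0.2
   vertex 2.9 4.1 4.1
  endloop
 endfacet
 facet normal 0.627 -0.776 0.066
  outer loop
   vertex 4.7 0.6 2.1
   vertex 4.4 0.4 2.6
   vertex 4.9 0.6 0.2
  endloop
 endfacet
 facet normal 0.831 0.116 0.545
  outer loop
   vertex 4.7 0.6 2.1
   vertex 2.9 4.1 4.1
   vertex 4.4 0.4 2.6
  endloop
 endfacet
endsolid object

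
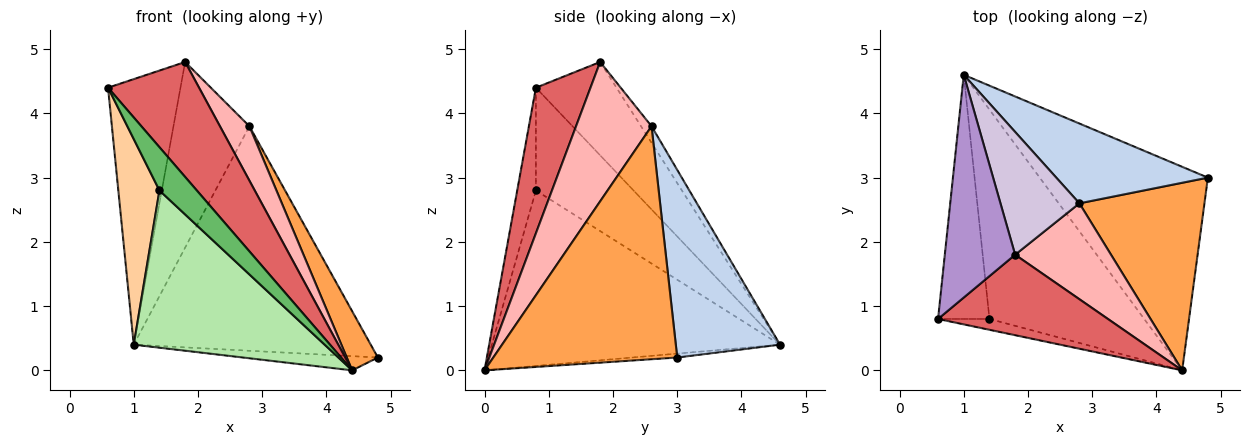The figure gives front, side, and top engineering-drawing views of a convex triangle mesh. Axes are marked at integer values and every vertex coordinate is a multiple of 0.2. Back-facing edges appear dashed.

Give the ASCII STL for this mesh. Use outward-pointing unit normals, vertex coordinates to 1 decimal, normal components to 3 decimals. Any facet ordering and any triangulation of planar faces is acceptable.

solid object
 facet normal -0.023 0.070 -0.997
  outer loop
   vertex 4.4 0.0 0.0
   vertex 1.0 4.6 0.4
   vertex 4.8 3.0 0.2
  endloop
 endfacet
 facet normal 0.383 0.870 0.309
  outer loop
   vertex 2.8 2.6 3.8
   vertex 4.8 3.0 0.2
   vertex 1.0 4.6 0.4
  endloop
 endfacet
 facet normal 0.871 -0.147 0.468
  outer loop
   vertex 2.8 2.6 3.8
   vertex 4.4 0.0 0.0
   vertex 4.8 3.0 0.2
  endloop
 endfacet
 facet normal -0.837 -0.352 -0.419
  outer loop
   vertex 1.4 0.8 2.8
   vertex 0.6 0.8 4.4
   vertex 1.0 4.6 0.4
  endloop
 endfacet
 facet normal -0.436 -0.873 -0.218
  outer loop
   vertex 1.4 0.8 2.8
   vertex 4.4 0.0 0.0
   vertex 0.6 0.8 4.4
  endloop
 endfacet
 facet normal -0.672 -0.445 -0.592
  outer loop
   vertex 1.4 0.8 2.8
   vertex 1.0 4.6 0.4
   vertex 4.4 0.0 0.0
  endloop
 endfacet
 facet normal 0.441 -0.735 0.515
  outer loop
   vertex 1.8 1.8 4.8
   vertex 0.6 0.8 4.4
   vertex 4.4 0.0 0.0
  endloop
 endfacet
 facet normal 0.784 -0.306 0.540
  outer loop
   vertex 1.8 1.8 4.8
   vertex 4.4 0.0 0.0
   vertex 2.8 2.6 3.8
  endloop
 endfacet
 facet normal -0.649 0.583 0.489
  outer loop
   vertex 1.8 1.8 4.8
   vertex 1.0 4.6 0.4
   vertex 0.6 0.8 4.4
  endloop
 endfacet
 facet normal -0.115 0.829 0.548
  outer loop
   vertex 1.8 1.8 4.8
   vertex 2.8 2.6 3.8
   vertex 1.0 4.6 0.4
  endloop
 endfacet
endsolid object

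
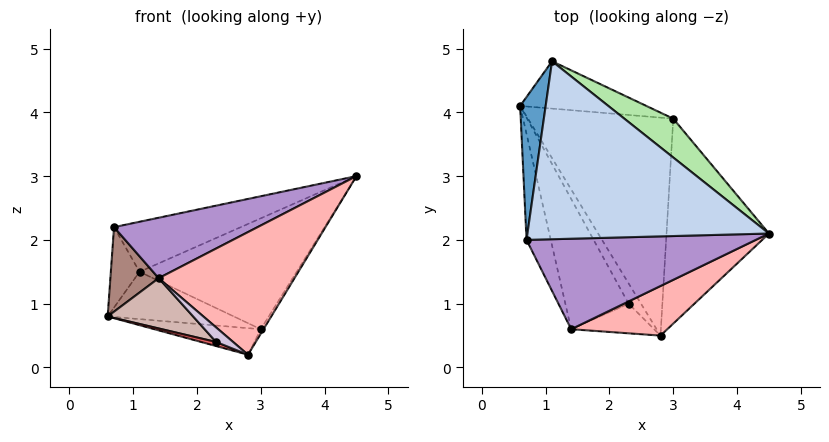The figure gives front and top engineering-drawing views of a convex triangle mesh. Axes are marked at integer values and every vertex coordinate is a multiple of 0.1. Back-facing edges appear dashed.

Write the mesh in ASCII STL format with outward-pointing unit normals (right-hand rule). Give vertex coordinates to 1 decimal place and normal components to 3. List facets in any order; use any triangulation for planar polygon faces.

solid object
 facet normal -0.886 0.228 0.405
  outer loop
   vertex 0.7 2.0 2.2
   vertex 1.1 4.8 1.5
   vertex 0.6 4.1 0.8
  endloop
 endfacet
 facet normal -0.205 0.265 0.942
  outer loop
   vertex 0.7 2.0 2.2
   vertex 4.5 2.1 3.0
   vertex 1.1 4.8 1.5
  endloop
 endfacet
 facet normal -0.072 0.121 -0.990
  outer loop
   vertex 3.0 3.9 0.6
   vertex 2.8 0.5 0.2
   vertex 0.6 4.1 0.8
  endloop
 endfacet
 facet normal 0.000 0.707 -0.707
  outer loop
   vertex 3.0 3.9 0.6
   vertex 0.6 4.1 0.8
   vertex 1.1 4.8 1.5
  endloop
 endfacet
 facet normal 0.852 0.012 -0.524
  outer loop
   vertex 3.0 3.9 0.6
   vertex 4.5 2.1 3.0
   vertex 2.8 0.5 0.2
  endloop
 endfacet
 facet normal 0.517 0.808 0.283
  outer loop
   vertex 3.0 3.9 0.6
   vertex 1.1 4.8 1.5
   vertex 4.5 2.1 3.0
  endloop
 endfacet
 facet normal -0.507 -0.169 -0.845
  outer loop
   vertex 2.3 1.0 0.4
   vertex 0.6 4.1 0.8
   vertex 2.8 0.5 0.2
  endloop
 endfacet
 facet normal 0.247 -0.898 0.363
  outer loop
   vertex 1.4 0.6 1.4
   vertex 2.8 0.5 0.2
   vertex 4.5 2.1 3.0
  endloop
 endfacet
 facet normal -0.158 -0.548 0.821
  outer loop
   vertex 1.4 0.6 1.4
   vertex 4.5 2.1 3.0
   vertex 0.7 2.0 2.2
  endloop
 endfacet
 facet normal -0.625 -0.345 -0.700
  outer loop
   vertex 1.4 0.6 1.4
   vertex 2.3 1.0 0.4
   vertex 2.8 0.5 0.2
  endloop
 endfacet
 facet normal -0.906 -0.264 -0.331
  outer loop
   vertex 1.4 0.6 1.4
   vertex 0.7 2.0 2.2
   vertex 0.6 4.1 0.8
  endloop
 endfacet
 facet normal -0.659 -0.271 -0.702
  outer loop
   vertex 1.4 0.6 1.4
   vertex 0.6 4.1 0.8
   vertex 2.3 1.0 0.4
  endloop
 endfacet
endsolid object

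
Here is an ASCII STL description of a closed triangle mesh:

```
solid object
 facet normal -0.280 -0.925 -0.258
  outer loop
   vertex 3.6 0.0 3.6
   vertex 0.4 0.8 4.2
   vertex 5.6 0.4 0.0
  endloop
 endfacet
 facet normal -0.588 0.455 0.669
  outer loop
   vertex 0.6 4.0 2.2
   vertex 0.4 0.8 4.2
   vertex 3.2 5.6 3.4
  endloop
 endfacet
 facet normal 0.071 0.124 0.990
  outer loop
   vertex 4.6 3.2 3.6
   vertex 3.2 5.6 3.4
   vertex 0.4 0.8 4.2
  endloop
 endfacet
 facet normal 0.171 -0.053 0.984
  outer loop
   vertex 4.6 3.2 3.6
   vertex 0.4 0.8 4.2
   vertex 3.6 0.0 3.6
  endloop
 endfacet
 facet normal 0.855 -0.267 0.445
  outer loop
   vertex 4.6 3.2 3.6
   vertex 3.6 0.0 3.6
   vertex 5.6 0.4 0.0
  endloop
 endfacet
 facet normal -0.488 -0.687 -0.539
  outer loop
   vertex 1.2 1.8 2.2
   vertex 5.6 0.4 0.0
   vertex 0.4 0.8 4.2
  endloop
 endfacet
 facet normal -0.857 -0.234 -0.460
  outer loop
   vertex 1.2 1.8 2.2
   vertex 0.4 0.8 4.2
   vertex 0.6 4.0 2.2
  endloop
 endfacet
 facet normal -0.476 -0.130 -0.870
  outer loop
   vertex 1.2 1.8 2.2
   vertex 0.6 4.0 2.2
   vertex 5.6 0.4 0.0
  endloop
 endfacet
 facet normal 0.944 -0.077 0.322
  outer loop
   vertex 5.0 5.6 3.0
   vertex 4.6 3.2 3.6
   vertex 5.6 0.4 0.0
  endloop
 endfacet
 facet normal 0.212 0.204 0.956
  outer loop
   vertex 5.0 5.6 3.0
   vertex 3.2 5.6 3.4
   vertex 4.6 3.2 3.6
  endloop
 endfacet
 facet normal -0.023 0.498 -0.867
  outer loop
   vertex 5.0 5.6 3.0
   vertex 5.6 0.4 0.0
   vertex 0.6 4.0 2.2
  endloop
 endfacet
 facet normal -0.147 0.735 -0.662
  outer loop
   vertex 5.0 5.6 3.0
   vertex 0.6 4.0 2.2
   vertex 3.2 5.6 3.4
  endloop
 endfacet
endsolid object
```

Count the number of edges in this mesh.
18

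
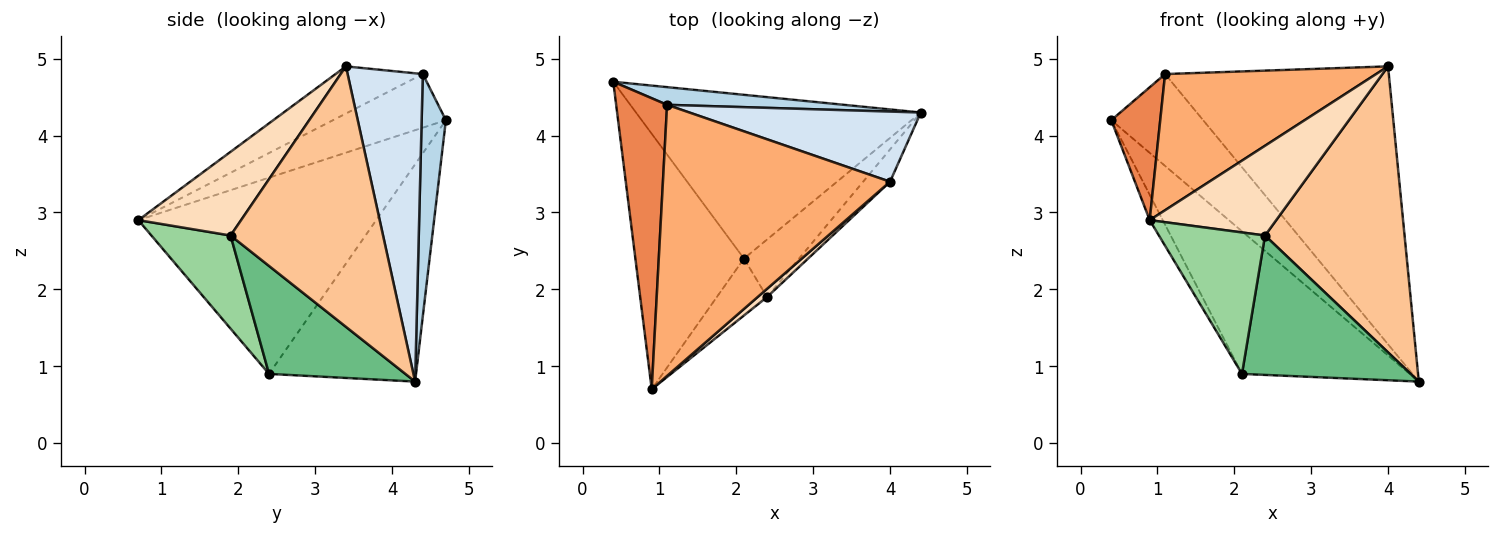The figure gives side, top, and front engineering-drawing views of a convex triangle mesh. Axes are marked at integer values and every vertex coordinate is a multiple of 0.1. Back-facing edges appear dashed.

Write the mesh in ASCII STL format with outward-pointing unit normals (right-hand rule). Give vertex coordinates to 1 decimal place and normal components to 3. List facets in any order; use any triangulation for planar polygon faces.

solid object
 facet normal -0.499 0.569 -0.654
  outer loop
   vertex 2.1 2.4 0.9
   vertex 0.4 4.7 4.2
   vertex 4.4 4.3 0.8
  endloop
 endfacet
 facet normal -0.874 0.048 -0.484
  outer loop
   vertex 2.1 2.4 0.9
   vertex 0.9 0.7 2.9
   vertex 0.4 4.7 4.2
  endloop
 endfacet
 facet normal 0.251 0.951 0.183
  outer loop
   vertex 1.1 4.4 4.8
   vertex 4.4 4.3 0.8
   vertex 0.4 4.7 4.2
  endloop
 endfacet
 facet normal 0.310 0.922 0.233
  outer loop
   vertex 1.1 4.4 4.8
   vertex 4.0 3.4 4.9
   vertex 4.4 4.3 0.8
  endloop
 endfacet
 facet normal -0.692 -0.300 0.657
  outer loop
   vertex 1.1 4.4 4.8
   vertex 0.4 4.7 4.2
   vertex 0.9 0.7 2.9
  endloop
 endfacet
 facet normal -0.182 -0.441 0.879
  outer loop
   vertex 1.1 4.4 4.8
   vertex 0.9 0.7 2.9
   vertex 4.0 3.4 4.9
  endloop
 endfacet
 facet normal 0.736 -0.673 -0.076
  outer loop
   vertex 2.4 1.9 2.7
   vertex 4.4 4.3 0.8
   vertex 4.0 3.4 4.9
  endloop
 endfacet
 facet normal 0.629 -0.774 0.071
  outer loop
   vertex 2.4 1.9 2.7
   vertex 4.0 3.4 4.9
   vertex 0.9 0.7 2.9
  endloop
 endfacet
 facet normal 0.599 -0.741 -0.305
  outer loop
   vertex 2.4 1.9 2.7
   vertex 2.1 2.4 0.9
   vertex 4.4 4.3 0.8
  endloop
 endfacet
 facet normal 0.569 -0.763 -0.307
  outer loop
   vertex 2.4 1.9 2.7
   vertex 0.9 0.7 2.9
   vertex 2.1 2.4 0.9
  endloop
 endfacet
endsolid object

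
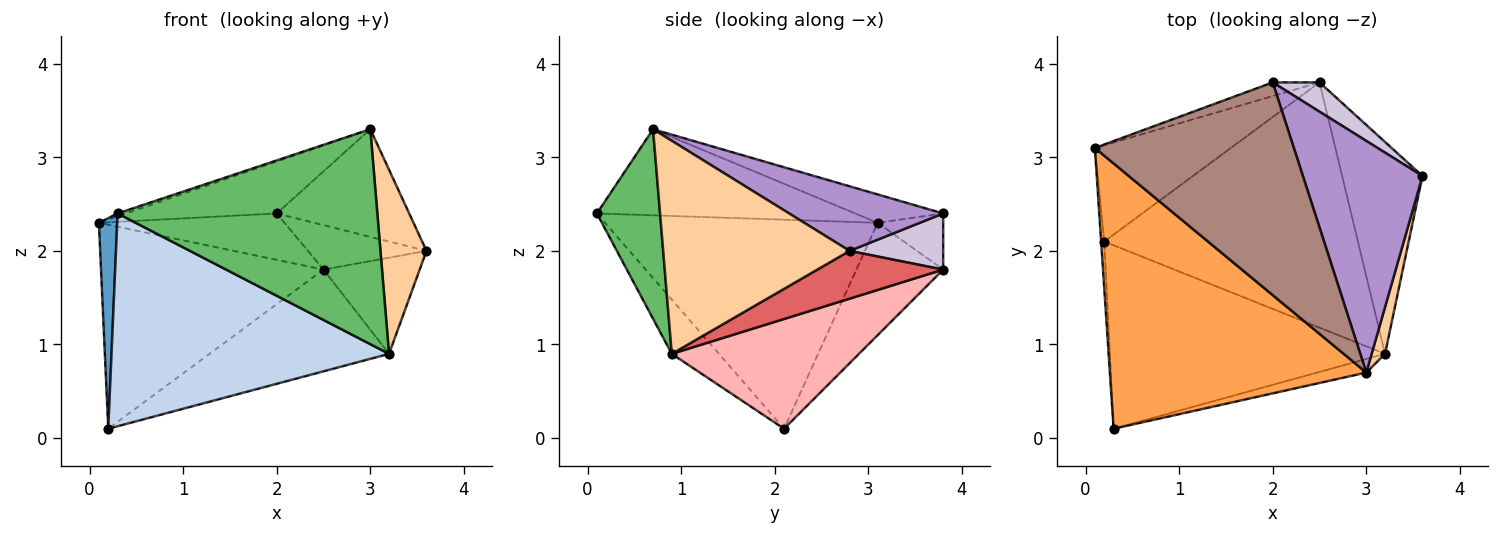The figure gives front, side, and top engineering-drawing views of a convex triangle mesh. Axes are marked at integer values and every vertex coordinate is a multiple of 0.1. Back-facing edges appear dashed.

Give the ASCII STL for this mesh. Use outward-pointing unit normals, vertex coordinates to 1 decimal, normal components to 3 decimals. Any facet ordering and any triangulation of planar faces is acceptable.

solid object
 facet normal -0.998 -0.067 -0.015
  outer loop
   vertex 0.2 2.1 0.1
   vertex 0.3 0.1 2.4
   vertex 0.1 3.1 2.3
  endloop
 endfacet
 facet normal -0.128 -0.751 -0.648
  outer loop
   vertex 3.2 0.9 0.9
   vertex 0.3 0.1 2.4
   vertex 0.2 2.1 0.1
  endloop
 endfacet
 facet normal -0.318 0.010 0.948
  outer loop
   vertex 3.0 0.7 3.3
   vertex 0.1 3.1 2.3
   vertex 0.3 0.1 2.4
  endloop
 endfacet
 facet normal 0.969 -0.239 0.061
  outer loop
   vertex 3.0 0.7 3.3
   vertex 3.2 0.9 0.9
   vertex 3.6 2.8 2.0
  endloop
 endfacet
 facet normal 0.236 -0.970 -0.061
  outer loop
   vertex 3.0 0.7 3.3
   vertex 0.3 0.1 2.4
   vertex 3.2 0.9 0.9
  endloop
 endfacet
 facet normal -0.333 0.853 -0.403
  outer loop
   vertex 2.5 3.8 1.8
   vertex 0.2 2.1 0.1
   vertex 0.1 3.1 2.3
  endloop
 endfacet
 facet normal 0.476 0.363 -0.801
  outer loop
   vertex 2.5 3.8 1.8
   vertex 3.6 2.8 2.0
   vertex 3.2 0.9 0.9
  endloop
 endfacet
 facet normal 0.371 0.356 -0.858
  outer loop
   vertex 2.5 3.8 1.8
   vertex 3.2 0.9 0.9
   vertex 0.2 2.1 0.1
  endloop
 endfacet
 facet normal 0.440 0.378 0.814
  outer loop
   vertex 2.0 3.8 2.4
   vertex 3.0 0.7 3.3
   vertex 3.6 2.8 2.0
  endloop
 endfacet
 facet normal 0.551 0.697 0.459
  outer loop
   vertex 2.0 3.8 2.4
   vertex 3.6 2.8 2.0
   vertex 2.5 3.8 1.8
  endloop
 endfacet
 facet normal -0.137 0.235 0.962
  outer loop
   vertex 2.0 3.8 2.4
   vertex 0.1 3.1 2.3
   vertex 3.0 0.7 3.3
  endloop
 endfacet
 facet normal -0.321 0.909 -0.267
  outer loop
   vertex 2.0 3.8 2.4
   vertex 2.5 3.8 1.8
   vertex 0.1 3.1 2.3
  endloop
 endfacet
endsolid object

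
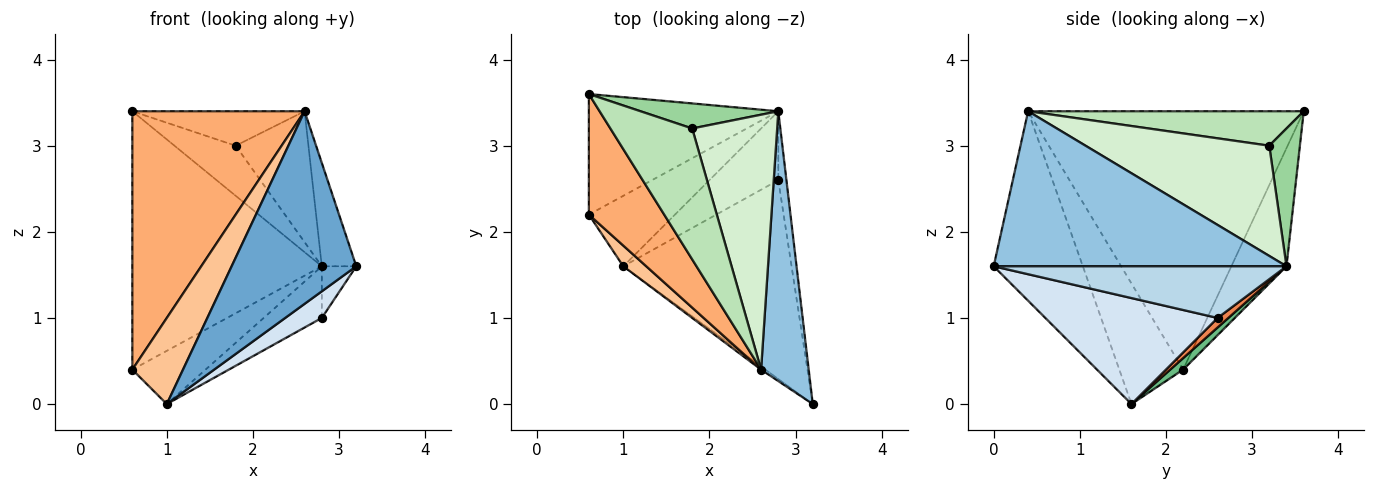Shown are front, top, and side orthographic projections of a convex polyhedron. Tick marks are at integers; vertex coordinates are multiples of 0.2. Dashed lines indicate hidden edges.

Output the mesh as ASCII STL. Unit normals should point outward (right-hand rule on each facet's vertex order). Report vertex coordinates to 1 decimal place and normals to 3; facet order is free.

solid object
 facet normal -0.582 -0.813 -0.013
  outer loop
   vertex 2.6 0.4 3.4
   vertex 1.0 1.6 0.0
   vertex 3.2 0.0 1.6
  endloop
 endfacet
 facet normal 0.950 0.112 0.292
  outer loop
   vertex 2.6 0.4 3.4
   vertex 3.2 0.0 1.6
   vertex 2.8 3.4 1.6
  endloop
 endfacet
 facet normal 0.981 0.115 -0.154
  outer loop
   vertex 2.8 2.6 1.0
   vertex 2.8 3.4 1.6
   vertex 3.2 0.0 1.6
  endloop
 endfacet
 facet normal 0.530 -0.113 -0.841
  outer loop
   vertex 2.8 2.6 1.0
   vertex 3.2 0.0 1.6
   vertex 1.0 1.6 0.0
  endloop
 endfacet
 facet normal 0.110 0.596 -0.795
  outer loop
   vertex 2.8 2.6 1.0
   vertex 1.0 1.6 0.0
   vertex 2.8 3.4 1.6
  endloop
 endfacet
 facet normal -0.823 -0.514 0.240
  outer loop
   vertex 0.6 2.2 0.4
   vertex 2.6 0.4 3.4
   vertex 0.6 3.6 3.4
  endloop
 endfacet
 facet normal -0.775 -0.615 0.148
  outer loop
   vertex 0.6 2.2 0.4
   vertex 1.0 1.6 0.0
   vertex 2.6 0.4 3.4
  endloop
 endfacet
 facet normal -0.255 0.876 -0.409
  outer loop
   vertex 0.6 2.2 0.4
   vertex 0.6 3.6 3.4
   vertex 2.8 3.4 1.6
  endloop
 endfacet
 facet normal 0.106 0.599 -0.793
  outer loop
   vertex 0.6 2.2 0.4
   vertex 2.8 3.4 1.6
   vertex 1.0 1.6 0.0
  endloop
 endfacet
 facet normal 0.408 0.816 0.408
  outer loop
   vertex 1.8 3.2 3.0
   vertex 2.8 3.4 1.6
   vertex 0.6 3.6 3.4
  endloop
 endfacet
 facet normal 0.377 0.236 0.896
  outer loop
   vertex 1.8 3.2 3.0
   vertex 0.6 3.6 3.4
   vertex 2.6 0.4 3.4
  endloop
 endfacet
 facet normal 0.756 0.299 0.583
  outer loop
   vertex 1.8 3.2 3.0
   vertex 2.6 0.4 3.4
   vertex 2.8 3.4 1.6
  endloop
 endfacet
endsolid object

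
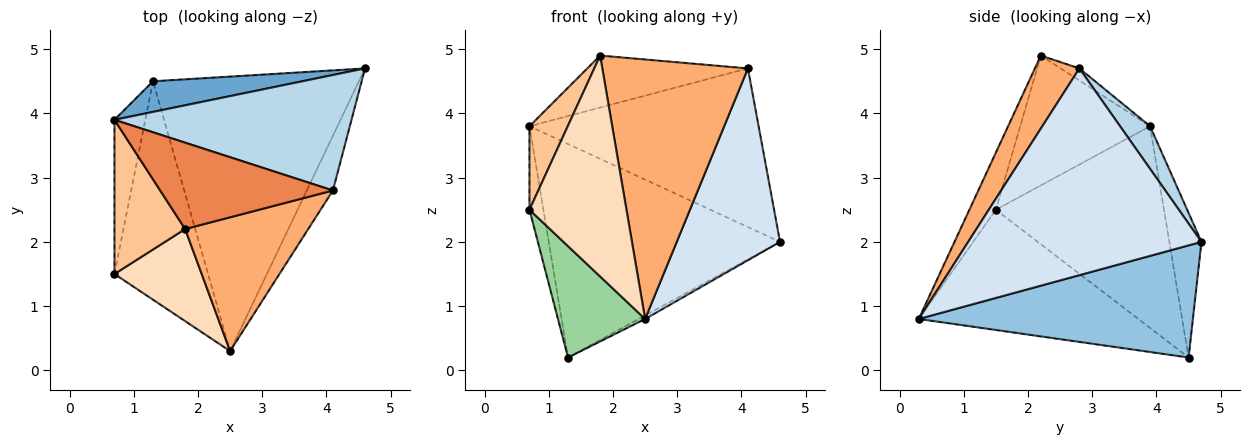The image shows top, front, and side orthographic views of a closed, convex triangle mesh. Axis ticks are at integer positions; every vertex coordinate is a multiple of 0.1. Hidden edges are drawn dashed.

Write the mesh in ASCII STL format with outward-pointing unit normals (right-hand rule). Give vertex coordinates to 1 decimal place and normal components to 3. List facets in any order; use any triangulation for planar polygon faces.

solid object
 facet normal -0.136 0.981 0.141
  outer loop
   vertex 1.3 4.5 0.2
   vertex 0.7 3.9 3.8
   vertex 4.6 4.7 2.0
  endloop
 endfacet
 facet normal 0.478 0.011 -0.878
  outer loop
   vertex 1.3 4.5 0.2
   vertex 4.6 4.7 2.0
   vertex 2.5 0.3 0.8
  endloop
 endfacet
 facet normal 0.105 0.804 0.585
  outer loop
   vertex 4.1 2.8 4.7
   vertex 4.6 4.7 2.0
   vertex 0.7 3.9 3.8
  endloop
 endfacet
 facet normal 0.908 -0.402 -0.115
  outer loop
   vertex 4.1 2.8 4.7
   vertex 2.5 0.3 0.8
   vertex 4.6 4.7 2.0
  endloop
 endfacet
 facet normal -0.060 0.515 0.855
  outer loop
   vertex 1.8 2.2 4.9
   vertex 4.1 2.8 4.7
   vertex 0.7 3.9 3.8
  endloop
 endfacet
 facet normal 0.262 -0.858 0.442
  outer loop
   vertex 1.8 2.2 4.9
   vertex 2.5 0.3 0.8
   vertex 4.1 2.8 4.7
  endloop
 endfacet
 facet normal -0.850 -0.251 0.463
  outer loop
   vertex 0.7 1.5 2.5
   vertex 1.8 2.2 4.9
   vertex 0.7 3.9 3.8
  endloop
 endfacet
 facet normal -0.244 -0.895 0.373
  outer loop
   vertex 0.7 1.5 2.5
   vertex 2.5 0.3 0.8
   vertex 1.8 2.2 4.9
  endloop
 endfacet
 facet normal -0.985 0.082 -0.151
  outer loop
   vertex 0.7 1.5 2.5
   vertex 0.7 3.9 3.8
   vertex 1.3 4.5 0.2
  endloop
 endfacet
 facet normal -0.753 -0.299 -0.586
  outer loop
   vertex 0.7 1.5 2.5
   vertex 1.3 4.5 0.2
   vertex 2.5 0.3 0.8
  endloop
 endfacet
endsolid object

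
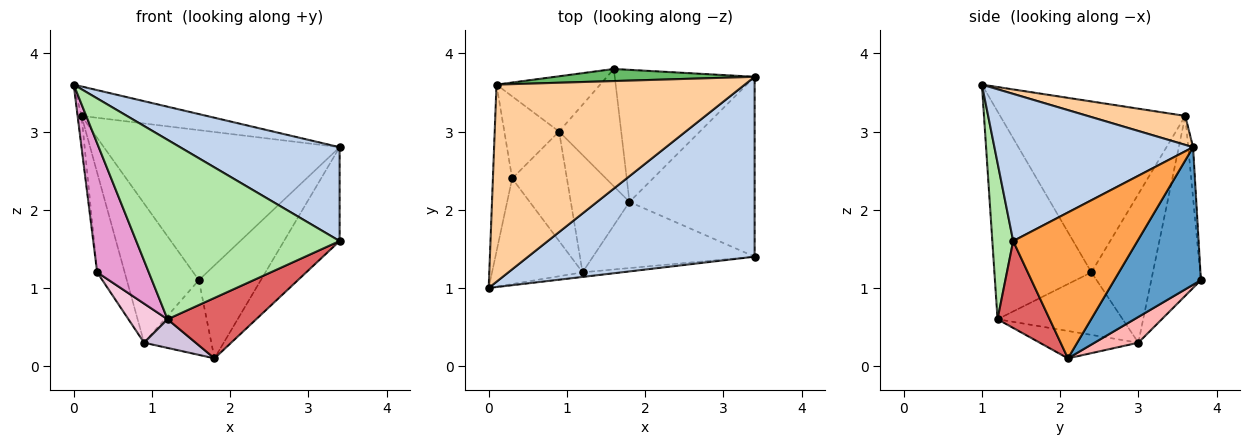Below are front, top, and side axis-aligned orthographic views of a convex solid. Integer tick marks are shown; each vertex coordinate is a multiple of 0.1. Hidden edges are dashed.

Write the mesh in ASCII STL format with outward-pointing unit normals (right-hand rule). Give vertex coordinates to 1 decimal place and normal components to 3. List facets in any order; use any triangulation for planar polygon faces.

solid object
 facet normal 0.627 0.449 -0.637
  outer loop
   vertex 1.8 2.1 0.1
   vertex 1.6 3.8 1.1
   vertex 3.4 3.7 2.8
  endloop
 endfacet
 facet normal 0.499 -0.401 0.768
  outer loop
   vertex 3.4 1.4 1.6
   vertex 3.4 3.7 2.8
   vertex 0.0 1.0 3.6
  endloop
 endfacet
 facet normal 0.719 0.322 -0.616
  outer loop
   vertex 3.4 1.4 1.6
   vertex 1.8 2.1 0.1
   vertex 3.4 3.7 2.8
  endloop
 endfacet
 facet normal 0.115 0.147 0.983
  outer loop
   vertex 0.1 3.6 3.2
   vertex 0.0 1.0 3.6
   vertex 3.4 3.7 2.8
  endloop
 endfacet
 facet normal -0.020 0.997 0.080
  outer loop
   vertex 0.1 3.6 3.2
   vertex 3.4 3.7 2.8
   vertex 1.6 3.8 1.1
  endloop
 endfacet
 facet normal 0.102 -0.994 -0.025
  outer loop
   vertex 1.2 1.2 0.6
   vertex 3.4 1.4 1.6
   vertex 0.0 1.0 3.6
  endloop
 endfacet
 facet normal 0.369 -0.627 -0.686
  outer loop
   vertex 1.2 1.2 0.6
   vertex 1.8 2.1 0.1
   vertex 3.4 1.4 1.6
  endloop
 endfacet
 facet normal 0.330 0.507 -0.796
  outer loop
   vertex 0.9 3.0 0.3
   vertex 1.6 3.8 1.1
   vertex 1.8 2.1 0.1
  endloop
 endfacet
 facet normal -0.539 0.783 -0.311
  outer loop
   vertex 0.9 3.0 0.3
   vertex 0.1 3.6 3.2
   vertex 1.6 3.8 1.1
  endloop
 endfacet
 facet normal -0.413 -0.216 -0.885
  outer loop
   vertex 0.9 3.0 0.3
   vertex 1.8 2.1 0.1
   vertex 1.2 1.2 0.6
  endloop
 endfacet
 facet normal -0.993 0.021 -0.112
  outer loop
   vertex 0.3 2.4 1.2
   vertex 0.0 1.0 3.6
   vertex 0.1 3.6 3.2
  endloop
 endfacet
 facet normal -0.865 0.387 -0.319
  outer loop
   vertex 0.3 2.4 1.2
   vertex 0.1 3.6 3.2
   vertex 0.9 3.0 0.3
  endloop
 endfacet
 facet normal -0.824 -0.439 -0.359
  outer loop
   vertex 0.3 2.4 1.2
   vertex 1.2 1.2 0.6
   vertex 0.0 1.0 3.6
  endloop
 endfacet
 facet normal -0.733 -0.229 -0.641
  outer loop
   vertex 0.3 2.4 1.2
   vertex 0.9 3.0 0.3
   vertex 1.2 1.2 0.6
  endloop
 endfacet
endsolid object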